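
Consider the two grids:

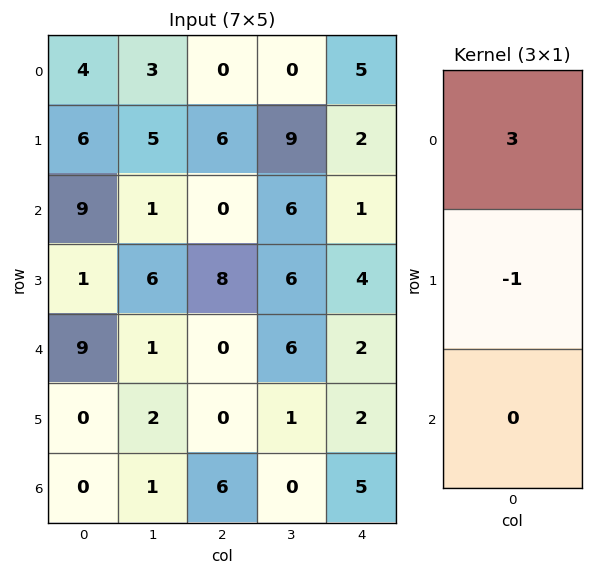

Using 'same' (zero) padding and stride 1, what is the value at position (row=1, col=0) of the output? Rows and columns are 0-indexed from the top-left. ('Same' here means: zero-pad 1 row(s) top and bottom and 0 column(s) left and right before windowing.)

The receptive field on the zero-padded input at this output position is [4 / 6 / 9]. Elementwise product with the kernel and sum: 4·3 + 6·-1.

6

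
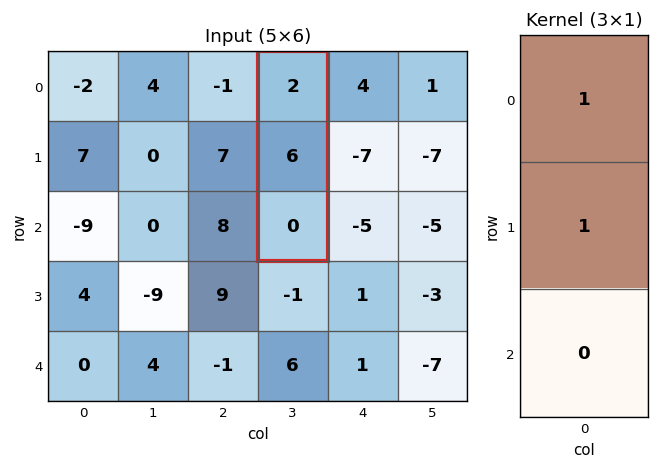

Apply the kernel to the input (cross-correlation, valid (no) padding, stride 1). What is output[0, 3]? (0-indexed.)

8

The receptive field on the input at this output position is [2 / 6 / 0]. Elementwise product with the kernel and sum: 2·1 + 6·1.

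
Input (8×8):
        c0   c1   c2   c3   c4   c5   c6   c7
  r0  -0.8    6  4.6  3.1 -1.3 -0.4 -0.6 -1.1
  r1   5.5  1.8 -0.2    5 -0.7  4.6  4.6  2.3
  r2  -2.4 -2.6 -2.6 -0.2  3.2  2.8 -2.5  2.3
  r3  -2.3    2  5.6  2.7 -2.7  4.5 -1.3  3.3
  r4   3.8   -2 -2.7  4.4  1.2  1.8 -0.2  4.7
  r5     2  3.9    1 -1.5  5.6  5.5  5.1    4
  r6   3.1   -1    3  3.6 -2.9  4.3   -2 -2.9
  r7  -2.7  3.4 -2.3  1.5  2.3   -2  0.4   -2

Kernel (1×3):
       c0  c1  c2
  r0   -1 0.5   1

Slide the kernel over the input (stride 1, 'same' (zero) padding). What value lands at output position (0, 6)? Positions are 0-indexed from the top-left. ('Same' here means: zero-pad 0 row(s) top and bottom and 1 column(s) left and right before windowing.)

-1

The receptive field on the zero-padded input at this output position is [-0.4 -0.6 -1.1]. Elementwise product with the kernel and sum: -0.4·-1 + -0.6·0.5 + -1.1·1.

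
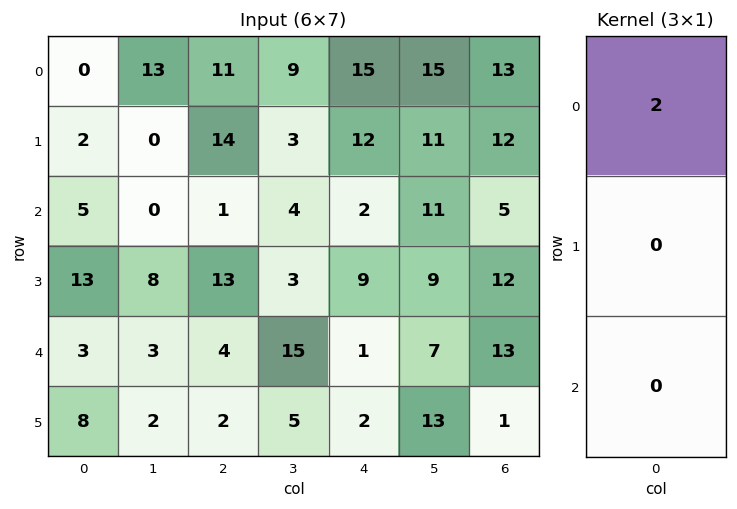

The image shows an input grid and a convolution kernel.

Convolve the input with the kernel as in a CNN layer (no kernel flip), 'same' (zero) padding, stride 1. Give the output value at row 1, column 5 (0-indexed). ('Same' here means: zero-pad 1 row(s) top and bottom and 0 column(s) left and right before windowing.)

30

The receptive field on the zero-padded input at this output position is [15 / 11 / 11]. Elementwise product with the kernel and sum: 15·2.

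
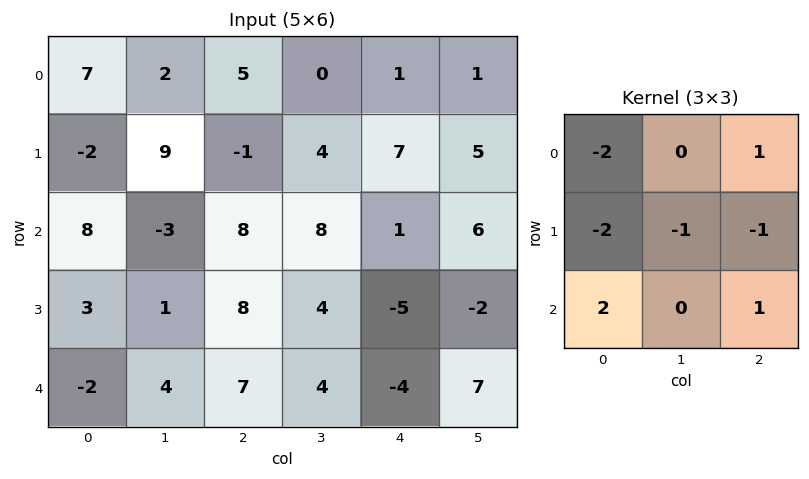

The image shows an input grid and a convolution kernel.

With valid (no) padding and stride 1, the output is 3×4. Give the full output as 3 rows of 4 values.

Output[0,0]: The receptive field on the input at this output position is [7 2 5 / -2 9 -1 / 8 -3 8]. Elementwise product with the kernel and sum: 7·-2 + 5·1 + -2·-2 + 9·-1 + -1·-1 + 8·2 + 8·1.

11 -23 -1 3
-4 -18 -5 -20
-20 12 -20 4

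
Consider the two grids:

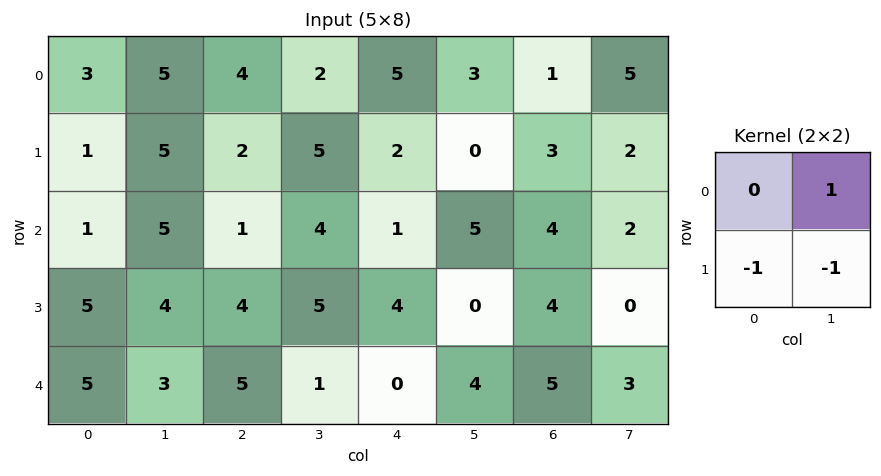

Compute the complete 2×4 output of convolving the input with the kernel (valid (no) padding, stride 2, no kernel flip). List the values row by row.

Output[0,0]: The receptive field on the input at this output position is [3 5 / 1 5]. Elementwise product with the kernel and sum: 5·1 + 1·-1 + 5·-1.

-1 -5 1 0
-4 -5 1 -2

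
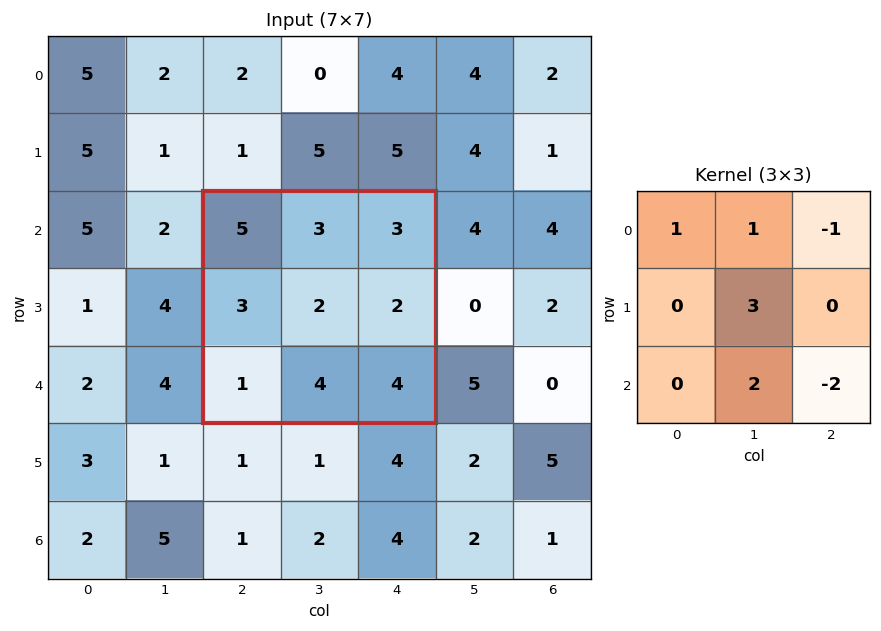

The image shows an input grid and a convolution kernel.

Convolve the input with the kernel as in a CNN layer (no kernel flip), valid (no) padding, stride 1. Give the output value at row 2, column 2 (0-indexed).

11

The receptive field on the input at this output position is [5 3 3 / 3 2 2 / 1 4 4]. Elementwise product with the kernel and sum: 5·1 + 3·1 + 3·-1 + 2·3 + 4·2 + 4·-2.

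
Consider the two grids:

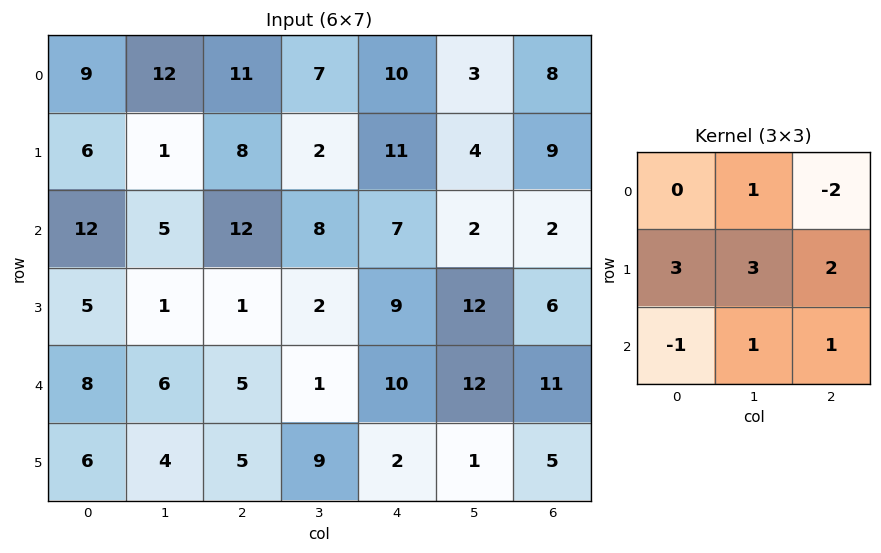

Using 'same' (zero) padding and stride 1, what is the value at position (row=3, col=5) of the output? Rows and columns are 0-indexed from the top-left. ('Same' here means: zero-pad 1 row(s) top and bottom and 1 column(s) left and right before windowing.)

86

The receptive field on the zero-padded input at this output position is [7 2 2 / 9 12 6 / 10 12 11]. Elementwise product with the kernel and sum: 2·1 + 2·-2 + 9·3 + 12·3 + 6·2 + 10·-1 + 12·1 + 11·1.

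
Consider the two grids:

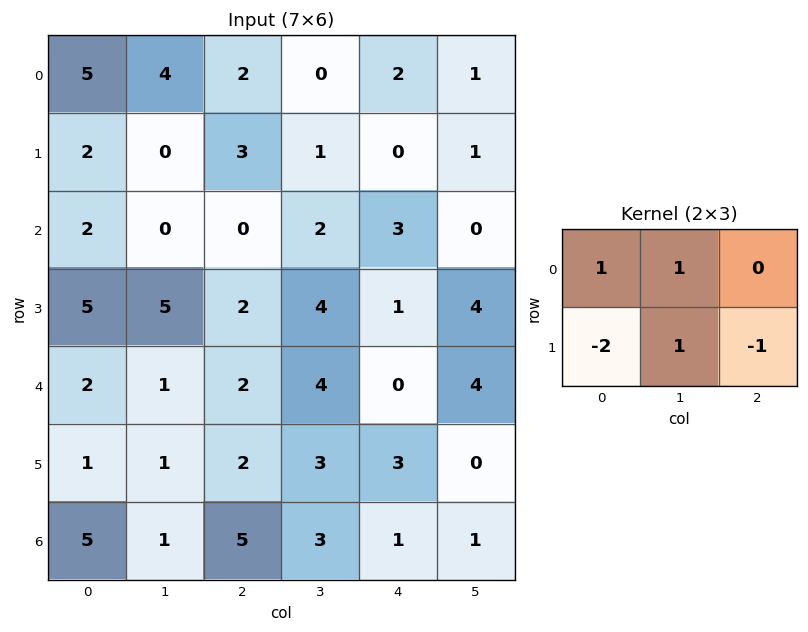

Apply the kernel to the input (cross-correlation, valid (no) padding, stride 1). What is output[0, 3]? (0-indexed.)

The receptive field on the input at this output position is [0 2 1 / 1 0 1]. Elementwise product with the kernel and sum: 0·1 + 2·1 + 1·-2 + 0·1 + 1·-1.

-1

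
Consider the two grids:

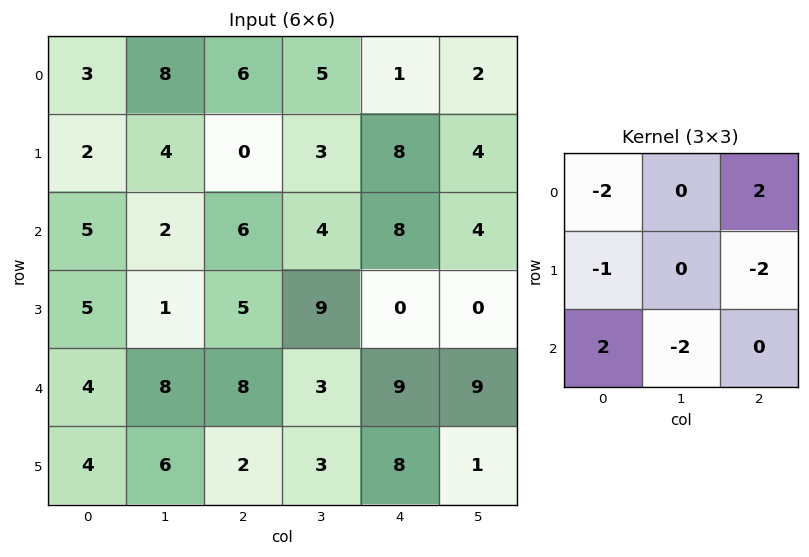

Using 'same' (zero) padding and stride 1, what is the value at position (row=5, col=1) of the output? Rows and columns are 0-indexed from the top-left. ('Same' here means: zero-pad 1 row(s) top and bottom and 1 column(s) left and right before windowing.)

The receptive field on the zero-padded input at this output position is [4 8 8 / 4 6 2 / 0 0 0]. Elementwise product with the kernel and sum: 4·-2 + 8·2 + 4·-1 + 2·-2 + 0·2 + 0·-2.

0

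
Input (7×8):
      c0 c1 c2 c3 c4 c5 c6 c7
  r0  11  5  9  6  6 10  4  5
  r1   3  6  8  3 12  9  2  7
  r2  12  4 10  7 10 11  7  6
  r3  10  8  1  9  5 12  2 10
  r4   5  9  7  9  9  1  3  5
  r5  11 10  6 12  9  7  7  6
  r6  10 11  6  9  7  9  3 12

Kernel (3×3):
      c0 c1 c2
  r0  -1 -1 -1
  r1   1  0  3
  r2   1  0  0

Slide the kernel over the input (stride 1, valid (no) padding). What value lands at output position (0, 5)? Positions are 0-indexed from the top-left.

The receptive field on the input at this output position is [10 4 5 / 9 2 7 / 11 7 6]. Elementwise product with the kernel and sum: 10·-1 + 4·-1 + 5·-1 + 9·1 + 7·3 + 11·1.

22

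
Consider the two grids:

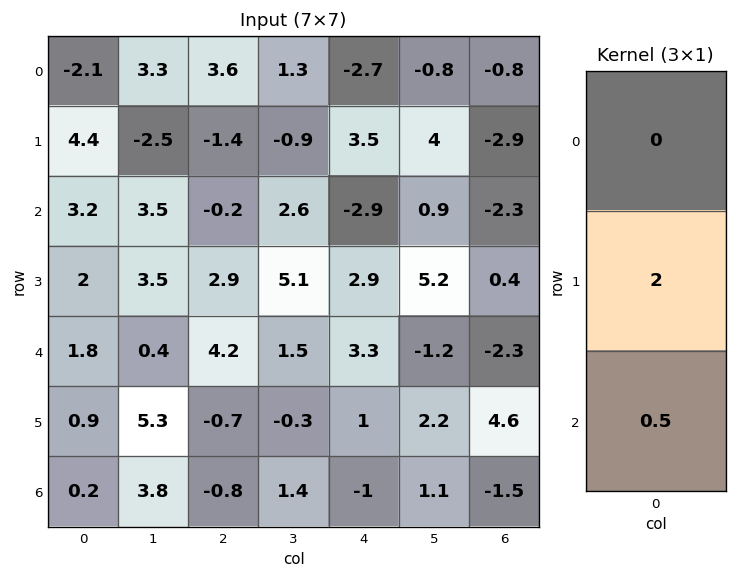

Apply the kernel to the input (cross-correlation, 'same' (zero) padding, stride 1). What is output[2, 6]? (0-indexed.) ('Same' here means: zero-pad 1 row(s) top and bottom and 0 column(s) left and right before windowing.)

The receptive field on the zero-padded input at this output position is [-2.9 / -2.3 / 0.4]. Elementwise product with the kernel and sum: -2.3·2 + 0.4·0.5.

-4.4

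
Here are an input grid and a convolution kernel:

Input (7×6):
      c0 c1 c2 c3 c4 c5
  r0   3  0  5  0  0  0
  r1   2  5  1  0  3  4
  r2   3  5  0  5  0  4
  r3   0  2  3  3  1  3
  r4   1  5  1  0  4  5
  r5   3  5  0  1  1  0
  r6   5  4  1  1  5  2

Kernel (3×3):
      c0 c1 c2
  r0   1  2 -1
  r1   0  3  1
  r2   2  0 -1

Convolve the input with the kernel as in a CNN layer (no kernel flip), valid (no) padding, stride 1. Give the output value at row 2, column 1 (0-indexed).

22

The receptive field on the input at this output position is [5 0 5 / 2 3 3 / 5 1 0]. Elementwise product with the kernel and sum: 5·1 + 0·2 + 5·-1 + 3·3 + 3·1 + 5·2 + 0·-1.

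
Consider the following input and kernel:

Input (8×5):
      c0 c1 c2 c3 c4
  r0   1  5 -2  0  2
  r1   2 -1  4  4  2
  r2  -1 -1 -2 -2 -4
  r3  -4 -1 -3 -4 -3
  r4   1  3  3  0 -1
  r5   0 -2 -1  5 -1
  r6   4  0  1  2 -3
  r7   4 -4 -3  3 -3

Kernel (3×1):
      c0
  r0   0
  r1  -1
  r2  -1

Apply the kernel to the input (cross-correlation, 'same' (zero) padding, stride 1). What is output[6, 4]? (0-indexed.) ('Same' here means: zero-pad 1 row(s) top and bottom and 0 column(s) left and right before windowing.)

The receptive field on the zero-padded input at this output position is [-1 / -3 / -3]. Elementwise product with the kernel and sum: -3·-1 + -3·-1.

6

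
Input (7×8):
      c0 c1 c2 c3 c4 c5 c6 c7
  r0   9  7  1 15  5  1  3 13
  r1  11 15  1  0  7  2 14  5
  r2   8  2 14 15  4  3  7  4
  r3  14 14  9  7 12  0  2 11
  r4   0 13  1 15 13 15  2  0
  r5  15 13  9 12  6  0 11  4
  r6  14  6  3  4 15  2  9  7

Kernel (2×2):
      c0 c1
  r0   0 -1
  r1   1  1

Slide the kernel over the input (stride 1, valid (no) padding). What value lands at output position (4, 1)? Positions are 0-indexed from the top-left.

21

The receptive field on the input at this output position is [13 1 / 13 9]. Elementwise product with the kernel and sum: 1·-1 + 13·1 + 9·1.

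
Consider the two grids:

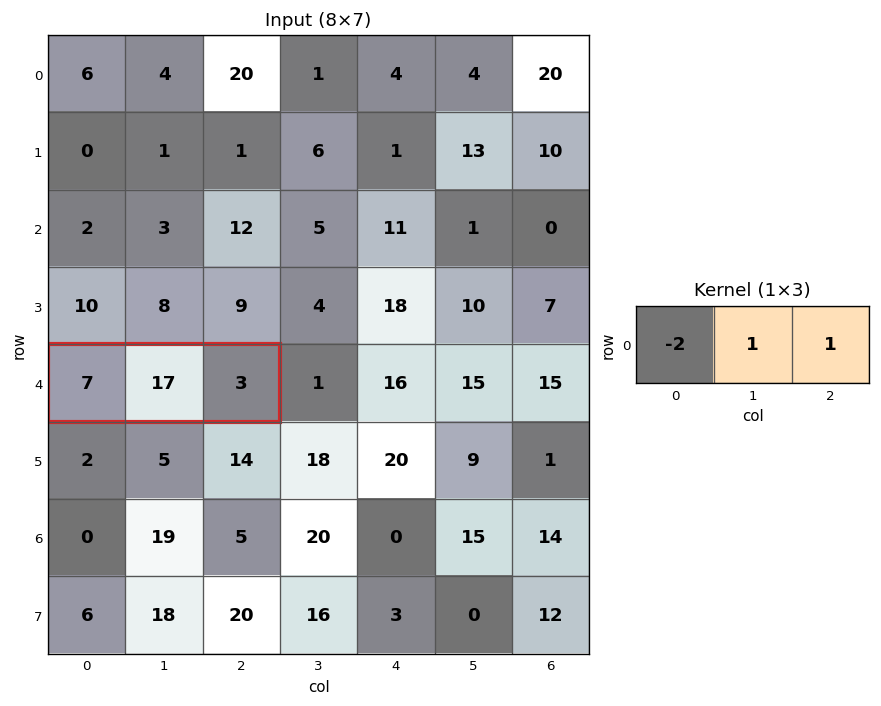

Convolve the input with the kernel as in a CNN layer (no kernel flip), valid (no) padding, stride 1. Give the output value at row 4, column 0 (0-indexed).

The receptive field on the input at this output position is [7 17 3]. Elementwise product with the kernel and sum: 7·-2 + 17·1 + 3·1.

6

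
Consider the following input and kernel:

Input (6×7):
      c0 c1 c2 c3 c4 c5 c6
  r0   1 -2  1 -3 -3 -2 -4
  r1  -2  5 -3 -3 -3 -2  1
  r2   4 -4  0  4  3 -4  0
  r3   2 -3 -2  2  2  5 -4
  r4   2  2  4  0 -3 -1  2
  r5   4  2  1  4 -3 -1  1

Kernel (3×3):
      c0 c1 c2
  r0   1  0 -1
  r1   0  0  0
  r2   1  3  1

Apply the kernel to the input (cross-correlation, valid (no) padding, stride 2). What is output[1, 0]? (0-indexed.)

The receptive field on the input at this output position is [4 -4 0 / 2 -3 -2 / 2 2 4]. Elementwise product with the kernel and sum: 4·1 + 0·-1 + 2·1 + 2·3 + 4·1.

16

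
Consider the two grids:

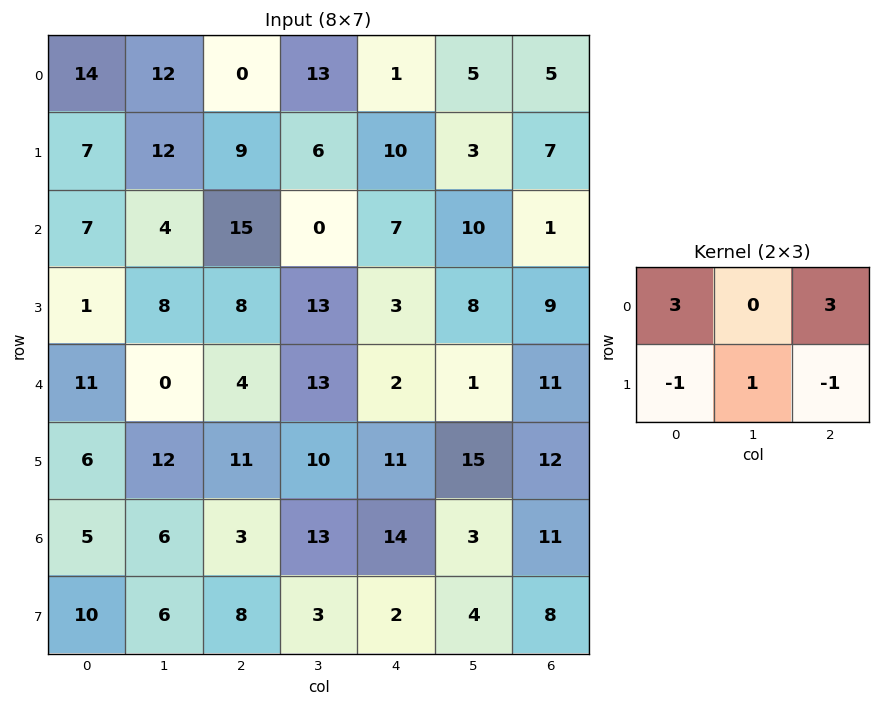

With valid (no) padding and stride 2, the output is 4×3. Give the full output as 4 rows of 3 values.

Output[0,0]: The receptive field on the input at this output position is [14 12 0 / 7 12 9]. Elementwise product with the kernel and sum: 14·3 + 0·3 + 7·-1 + 12·1 + 9·-1.
Output[0,1]: The receptive field on the input at this output position is [0 13 1 / 9 6 10]. Elementwise product with the kernel and sum: 0·3 + 1·3 + 9·-1 + 6·1 + 10·-1.

38 -10 4
65 68 20
40 6 31
12 44 69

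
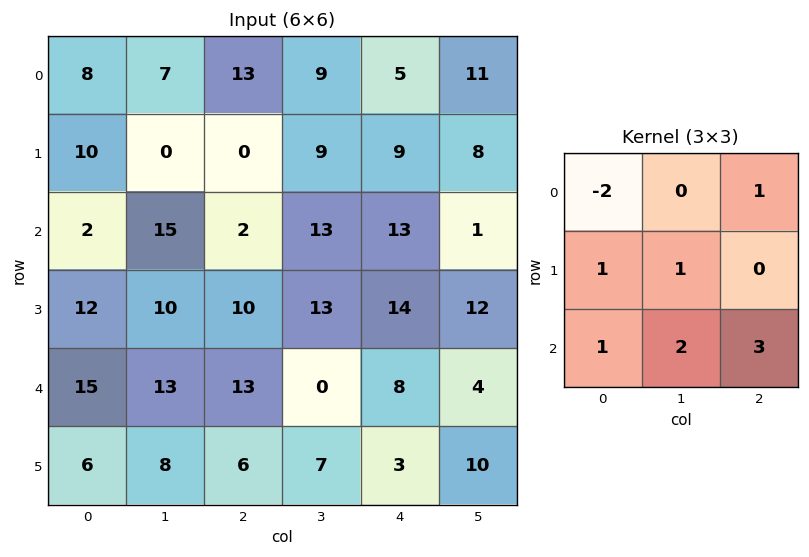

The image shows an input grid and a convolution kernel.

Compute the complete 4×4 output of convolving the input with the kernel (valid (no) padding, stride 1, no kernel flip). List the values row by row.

45 53 55 53
59 95 102 93
100 42 69 30
54 60 36 37

Output[0,0]: The receptive field on the input at this output position is [8 7 13 / 10 0 0 / 2 15 2]. Elementwise product with the kernel and sum: 8·-2 + 13·1 + 10·1 + 0·1 + 2·1 + 15·2 + 2·3.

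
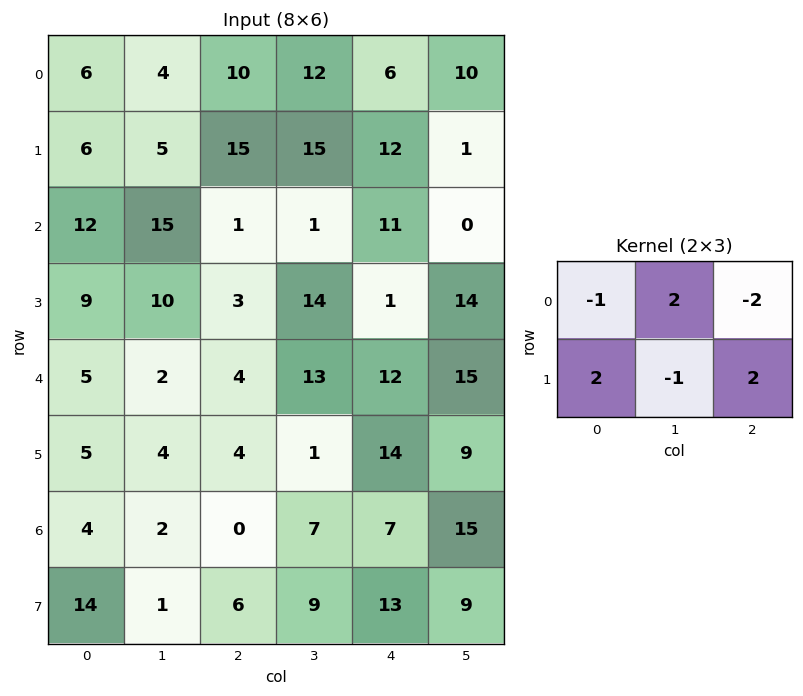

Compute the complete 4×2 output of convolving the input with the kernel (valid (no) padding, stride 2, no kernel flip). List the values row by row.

Output[0,0]: The receptive field on the input at this output position is [6 4 10 / 6 5 15]. Elementwise product with the kernel and sum: 6·-1 + 4·2 + 10·-2 + 6·2 + 5·-1 + 15·2.
Output[0,1]: The receptive field on the input at this output position is [10 12 6 / 15 15 12]. Elementwise product with the kernel and sum: 10·-1 + 12·2 + 6·-2 + 15·2 + 15·-1 + 12·2.

19 41
30 -27
5 33
39 29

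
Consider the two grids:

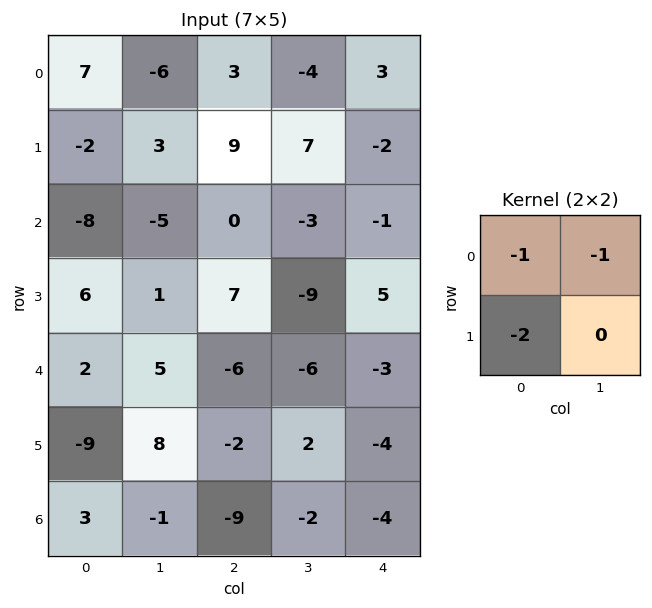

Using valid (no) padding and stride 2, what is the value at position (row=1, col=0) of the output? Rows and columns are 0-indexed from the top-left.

The receptive field on the input at this output position is [-8 -5 / 6 1]. Elementwise product with the kernel and sum: -8·-1 + -5·-1 + 6·-2.

1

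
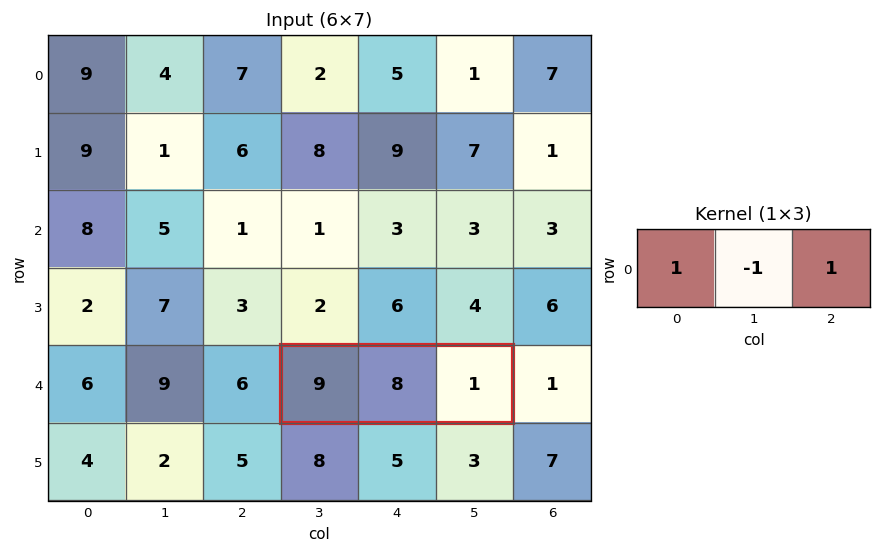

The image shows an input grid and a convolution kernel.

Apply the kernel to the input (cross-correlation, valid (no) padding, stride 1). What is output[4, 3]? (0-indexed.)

The receptive field on the input at this output position is [9 8 1]. Elementwise product with the kernel and sum: 9·1 + 8·-1 + 1·1.

2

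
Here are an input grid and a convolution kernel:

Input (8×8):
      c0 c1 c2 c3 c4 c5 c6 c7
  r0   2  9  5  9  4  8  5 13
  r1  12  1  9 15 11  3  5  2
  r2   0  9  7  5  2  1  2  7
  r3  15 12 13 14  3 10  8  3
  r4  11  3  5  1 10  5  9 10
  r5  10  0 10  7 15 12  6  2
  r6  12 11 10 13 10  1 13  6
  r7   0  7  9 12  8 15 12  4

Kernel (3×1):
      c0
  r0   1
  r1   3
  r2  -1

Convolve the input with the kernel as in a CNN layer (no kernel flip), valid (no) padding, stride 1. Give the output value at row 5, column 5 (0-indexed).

0

The receptive field on the input at this output position is [12 / 1 / 15]. Elementwise product with the kernel and sum: 12·1 + 1·3 + 15·-1.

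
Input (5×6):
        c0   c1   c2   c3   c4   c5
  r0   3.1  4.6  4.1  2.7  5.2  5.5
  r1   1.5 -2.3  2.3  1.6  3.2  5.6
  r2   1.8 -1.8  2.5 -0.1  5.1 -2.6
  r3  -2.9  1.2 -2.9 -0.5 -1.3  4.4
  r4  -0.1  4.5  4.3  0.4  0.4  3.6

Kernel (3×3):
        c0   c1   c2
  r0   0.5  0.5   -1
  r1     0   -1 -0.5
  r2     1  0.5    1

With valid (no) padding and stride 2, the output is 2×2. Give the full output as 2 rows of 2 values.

Output[0,0]: The receptive field on the input at this output position is [3.1 4.6 4.1 / 1.5 -2.3 2.3 / 1.8 -1.8 2.5]. Elementwise product with the kernel and sum: 3.1·0.5 + 4.6·0.5 + 4.1·-1 + -2.3·-1 + 2.3·-0.5 + 1.8·1 + -1.8·0.5 + 2.5·1.
Output[0,1]: The receptive field on the input at this output position is [4.1 2.7 5.2 / 2.3 1.6 3.2 / 2.5 -0.1 5.1]. Elementwise product with the kernel and sum: 4.1·0.5 + 2.7·0.5 + 5.2·-1 + 1.6·-1 + 3.2·-0.5 + 2.5·1 + -0.1·0.5 + 5.1·1.

4.3 2.55
4.2 2.15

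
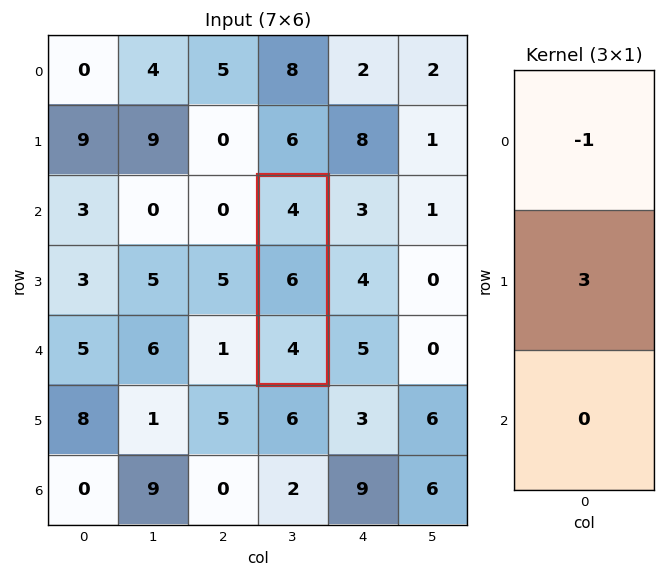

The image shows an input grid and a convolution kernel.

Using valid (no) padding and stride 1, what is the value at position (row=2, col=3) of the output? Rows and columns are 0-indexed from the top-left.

14

The receptive field on the input at this output position is [4 / 6 / 4]. Elementwise product with the kernel and sum: 4·-1 + 6·3.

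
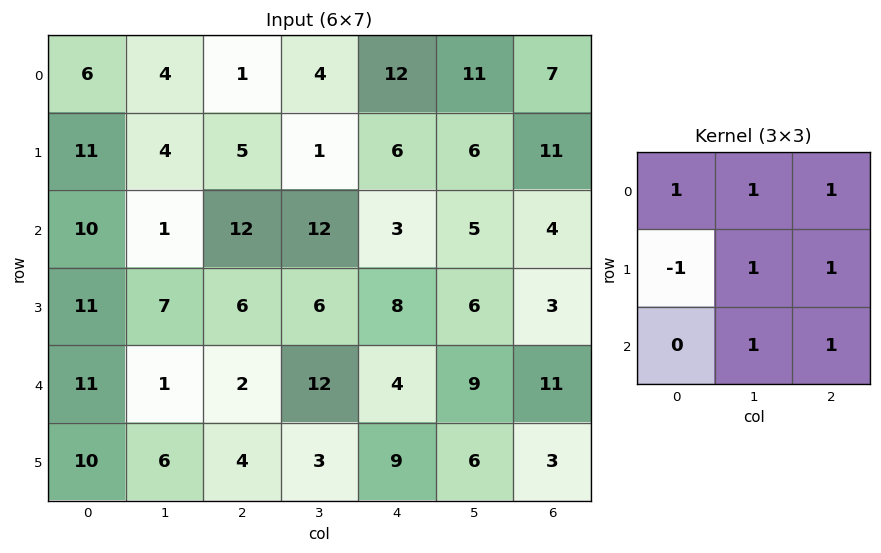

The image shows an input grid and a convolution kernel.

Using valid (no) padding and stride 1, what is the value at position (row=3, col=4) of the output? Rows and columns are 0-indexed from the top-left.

42

The receptive field on the input at this output position is [8 6 3 / 4 9 11 / 9 6 3]. Elementwise product with the kernel and sum: 8·1 + 6·1 + 3·1 + 4·-1 + 9·1 + 11·1 + 6·1 + 3·1.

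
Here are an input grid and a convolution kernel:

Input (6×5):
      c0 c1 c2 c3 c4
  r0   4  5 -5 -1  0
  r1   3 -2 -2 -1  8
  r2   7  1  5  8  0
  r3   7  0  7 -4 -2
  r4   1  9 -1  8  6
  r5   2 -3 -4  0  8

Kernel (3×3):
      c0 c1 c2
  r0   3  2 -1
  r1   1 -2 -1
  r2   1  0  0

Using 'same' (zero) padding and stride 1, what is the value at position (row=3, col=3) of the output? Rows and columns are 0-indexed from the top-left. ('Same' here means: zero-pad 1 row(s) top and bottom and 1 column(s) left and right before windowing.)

47

The receptive field on the zero-padded input at this output position is [5 8 0 / 7 -4 -2 / -1 8 6]. Elementwise product with the kernel and sum: 5·3 + 8·2 + 0·-1 + 7·1 + -4·-2 + -2·-1 + -1·1.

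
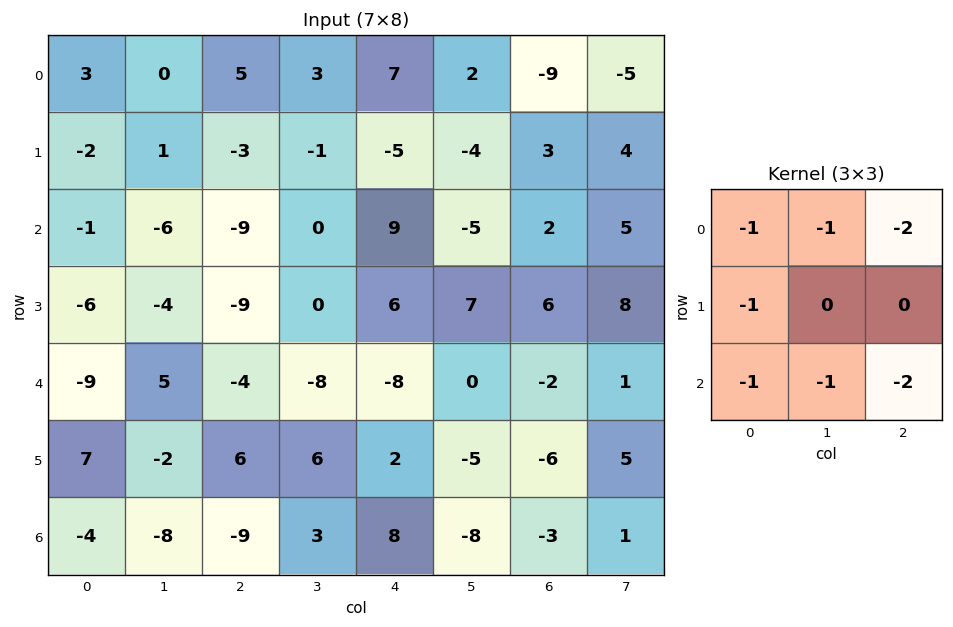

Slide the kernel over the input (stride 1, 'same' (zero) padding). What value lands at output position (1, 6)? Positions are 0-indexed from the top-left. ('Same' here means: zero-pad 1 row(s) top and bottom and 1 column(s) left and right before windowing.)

The receptive field on the zero-padded input at this output position is [2 -9 -5 / -4 3 4 / -5 2 5]. Elementwise product with the kernel and sum: 2·-1 + -9·-1 + -5·-2 + -4·-1 + -5·-1 + 2·-1 + 5·-2.

14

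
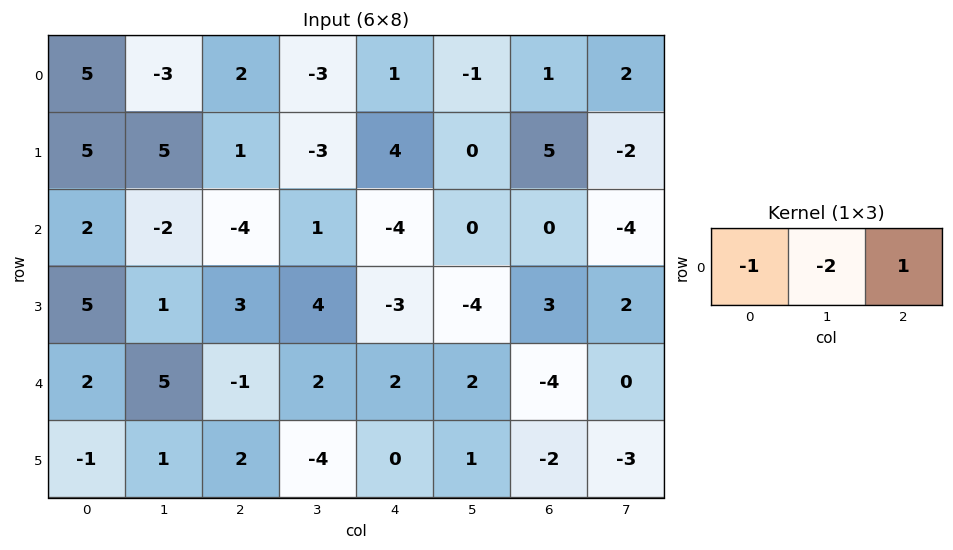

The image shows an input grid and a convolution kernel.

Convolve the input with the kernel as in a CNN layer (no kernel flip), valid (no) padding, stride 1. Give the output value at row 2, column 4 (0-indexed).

The receptive field on the input at this output position is [-4 0 0]. Elementwise product with the kernel and sum: -4·-1 + 0·-2 + 0·1.

4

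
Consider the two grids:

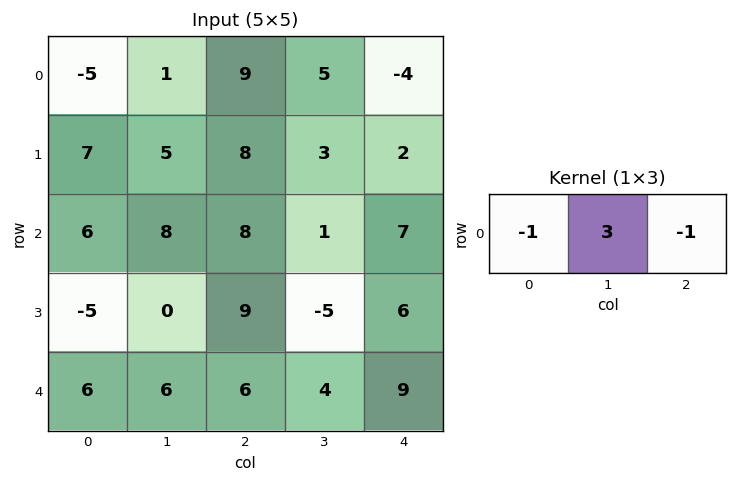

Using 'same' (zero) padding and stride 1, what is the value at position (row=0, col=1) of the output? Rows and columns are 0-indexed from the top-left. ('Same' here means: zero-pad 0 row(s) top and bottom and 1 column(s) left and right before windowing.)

The receptive field on the zero-padded input at this output position is [-5 1 9]. Elementwise product with the kernel and sum: -5·-1 + 1·3 + 9·-1.

-1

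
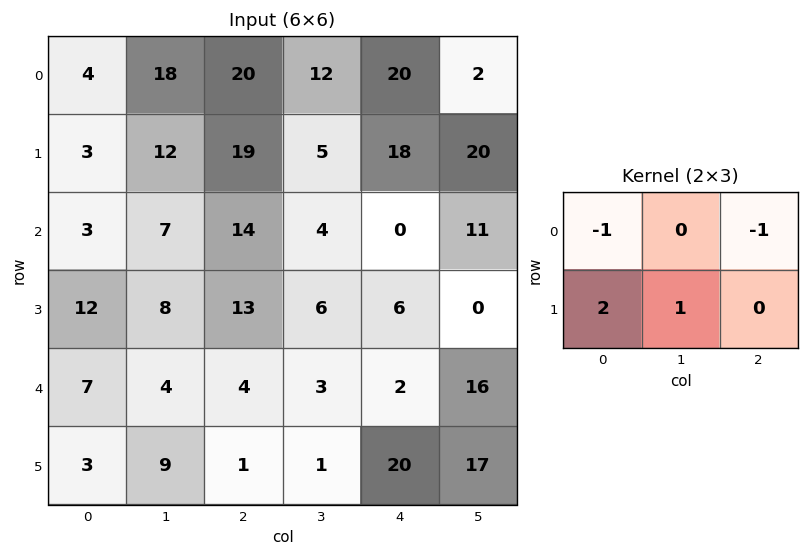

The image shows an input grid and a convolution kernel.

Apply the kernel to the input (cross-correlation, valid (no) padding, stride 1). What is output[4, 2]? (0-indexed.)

The receptive field on the input at this output position is [4 3 2 / 1 1 20]. Elementwise product with the kernel and sum: 4·-1 + 2·-1 + 1·2 + 1·1.

-3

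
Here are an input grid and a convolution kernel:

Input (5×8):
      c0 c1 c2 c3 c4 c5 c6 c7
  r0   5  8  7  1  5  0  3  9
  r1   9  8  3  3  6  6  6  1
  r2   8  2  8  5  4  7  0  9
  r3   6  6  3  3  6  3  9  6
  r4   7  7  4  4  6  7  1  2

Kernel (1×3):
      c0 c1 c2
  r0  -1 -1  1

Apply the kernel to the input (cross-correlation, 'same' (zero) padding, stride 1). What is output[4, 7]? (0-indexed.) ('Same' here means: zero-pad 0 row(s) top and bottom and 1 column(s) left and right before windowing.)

-3

The receptive field on the zero-padded input at this output position is [1 2 0]. Elementwise product with the kernel and sum: 1·-1 + 2·-1 + 0·1.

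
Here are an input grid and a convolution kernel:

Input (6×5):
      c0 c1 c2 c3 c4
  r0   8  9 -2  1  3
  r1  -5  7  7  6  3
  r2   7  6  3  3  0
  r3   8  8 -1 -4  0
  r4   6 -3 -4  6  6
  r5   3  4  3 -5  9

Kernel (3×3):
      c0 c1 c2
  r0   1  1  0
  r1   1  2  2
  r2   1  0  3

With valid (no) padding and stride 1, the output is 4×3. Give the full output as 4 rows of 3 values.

56 55 27
32 28 21
29 22 11
20 -3 45

Output[0,0]: The receptive field on the input at this output position is [8 9 -2 / -5 7 7 / 7 6 3]. Elementwise product with the kernel and sum: 8·1 + 9·1 + -5·1 + 7·2 + 7·2 + 7·1 + 3·3.
Output[0,1]: The receptive field on the input at this output position is [9 -2 1 / 7 7 6 / 6 3 3]. Elementwise product with the kernel and sum: 9·1 + -2·1 + 7·1 + 7·2 + 6·2 + 6·1 + 3·3.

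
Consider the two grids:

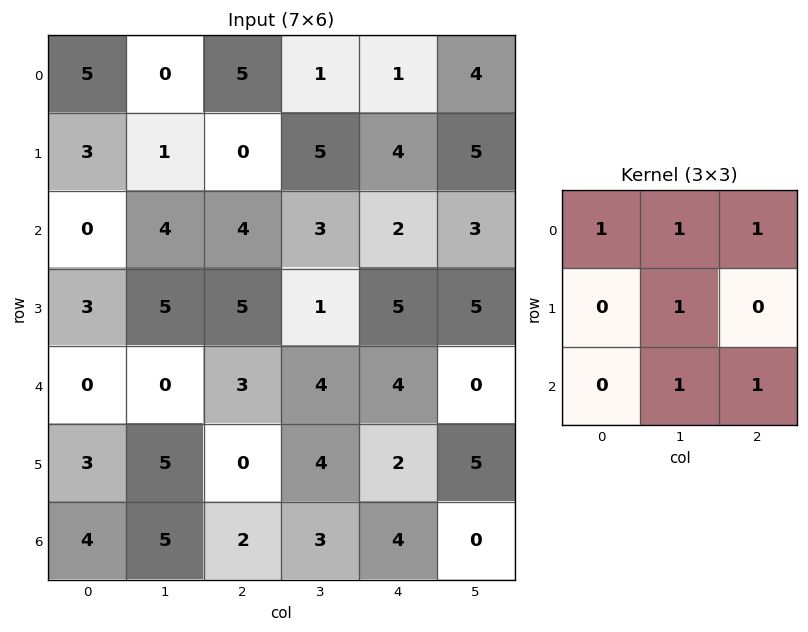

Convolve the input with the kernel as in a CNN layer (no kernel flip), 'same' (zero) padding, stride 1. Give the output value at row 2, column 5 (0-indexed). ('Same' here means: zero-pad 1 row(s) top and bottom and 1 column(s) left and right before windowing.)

17

The receptive field on the zero-padded input at this output position is [4 5 0 / 2 3 0 / 5 5 0]. Elementwise product with the kernel and sum: 4·1 + 5·1 + 0·1 + 3·1 + 5·1 + 0·1.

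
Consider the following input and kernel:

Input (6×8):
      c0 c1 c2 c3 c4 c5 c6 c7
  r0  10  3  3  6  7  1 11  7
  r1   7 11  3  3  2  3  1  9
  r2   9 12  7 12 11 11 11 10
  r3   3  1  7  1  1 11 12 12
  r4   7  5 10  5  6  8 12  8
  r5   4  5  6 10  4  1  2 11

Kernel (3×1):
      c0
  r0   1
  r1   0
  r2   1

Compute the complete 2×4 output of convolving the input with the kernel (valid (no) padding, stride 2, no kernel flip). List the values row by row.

Output[0,0]: The receptive field on the input at this output position is [10 / 7 / 9]. Elementwise product with the kernel and sum: 10·1 + 9·1.

19 10 18 22
16 17 17 23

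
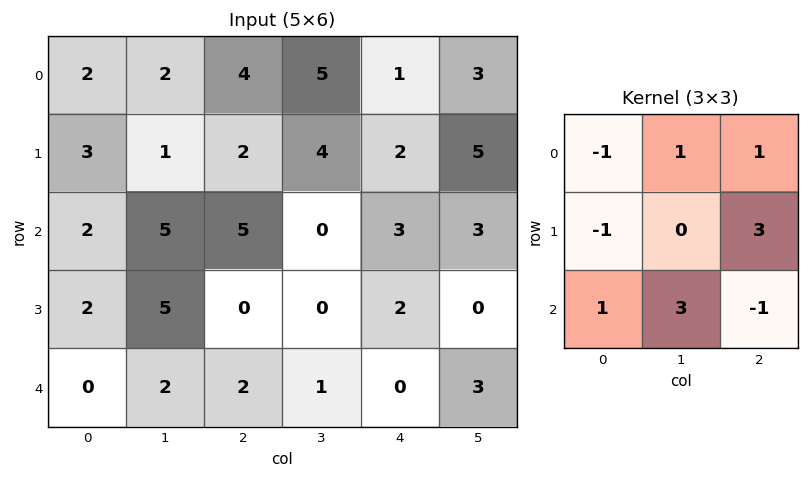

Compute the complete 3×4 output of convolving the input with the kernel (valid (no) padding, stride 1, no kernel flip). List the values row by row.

Output[0,0]: The receptive field on the input at this output position is [2 2 4 / 3 1 2 / 2 5 5]. Elementwise product with the kernel and sum: 2·-1 + 2·1 + 4·1 + 3·-1 + 2·3 + 2·1 + 5·3 + 5·-1.
Output[0,1]: The receptive field on the input at this output position is [2 4 5 / 1 2 4 / 5 5 0]. Elementwise product with the kernel and sum: 2·-1 + 4·1 + 5·1 + 1·-1 + 4·3 + 5·1 + 5·3 + 0·-1.

19 38 8 16
30 5 6 18
10 2 9 4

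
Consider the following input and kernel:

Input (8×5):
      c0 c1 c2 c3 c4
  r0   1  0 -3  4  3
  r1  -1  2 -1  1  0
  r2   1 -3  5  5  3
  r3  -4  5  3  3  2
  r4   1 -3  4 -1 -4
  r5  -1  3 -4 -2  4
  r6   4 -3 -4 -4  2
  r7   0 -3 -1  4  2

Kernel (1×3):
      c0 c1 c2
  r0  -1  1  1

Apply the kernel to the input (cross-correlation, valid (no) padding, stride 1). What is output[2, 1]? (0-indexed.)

The receptive field on the input at this output position is [-3 5 5]. Elementwise product with the kernel and sum: -3·-1 + 5·1 + 5·1.

13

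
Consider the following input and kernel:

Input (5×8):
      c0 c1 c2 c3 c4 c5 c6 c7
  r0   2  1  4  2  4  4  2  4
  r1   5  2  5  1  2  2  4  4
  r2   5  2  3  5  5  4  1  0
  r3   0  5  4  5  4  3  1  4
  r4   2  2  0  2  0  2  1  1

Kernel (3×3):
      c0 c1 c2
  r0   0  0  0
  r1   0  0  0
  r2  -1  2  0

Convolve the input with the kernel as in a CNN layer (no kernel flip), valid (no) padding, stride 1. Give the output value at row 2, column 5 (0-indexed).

0

The receptive field on the input at this output position is [4 1 0 / 3 1 4 / 2 1 1]. Elementwise product with the kernel and sum: 2·-1 + 1·2.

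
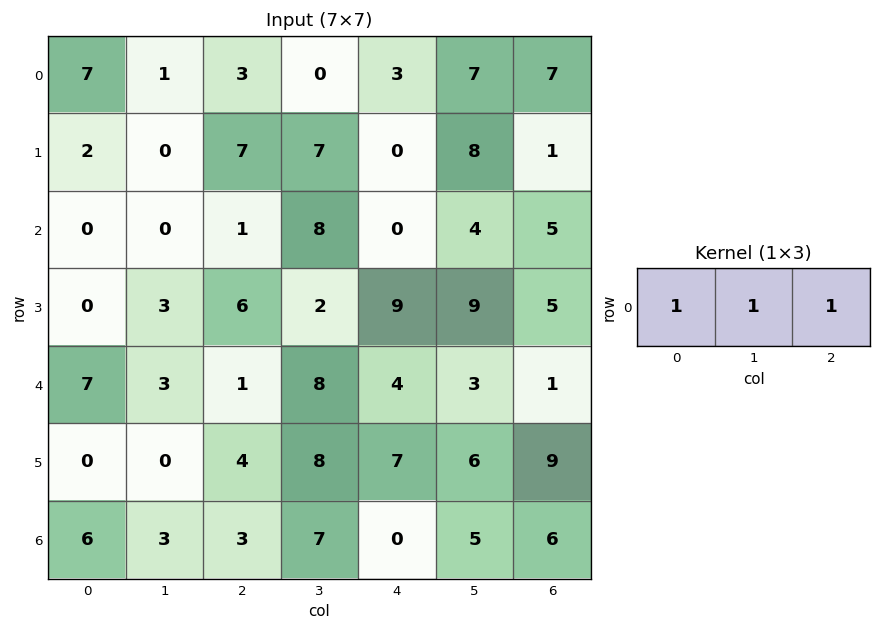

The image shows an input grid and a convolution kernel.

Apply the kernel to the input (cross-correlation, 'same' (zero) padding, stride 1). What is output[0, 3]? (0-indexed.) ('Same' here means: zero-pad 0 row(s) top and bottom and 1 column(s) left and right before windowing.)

6

The receptive field on the zero-padded input at this output position is [3 0 3]. Elementwise product with the kernel and sum: 3·1 + 0·1 + 3·1.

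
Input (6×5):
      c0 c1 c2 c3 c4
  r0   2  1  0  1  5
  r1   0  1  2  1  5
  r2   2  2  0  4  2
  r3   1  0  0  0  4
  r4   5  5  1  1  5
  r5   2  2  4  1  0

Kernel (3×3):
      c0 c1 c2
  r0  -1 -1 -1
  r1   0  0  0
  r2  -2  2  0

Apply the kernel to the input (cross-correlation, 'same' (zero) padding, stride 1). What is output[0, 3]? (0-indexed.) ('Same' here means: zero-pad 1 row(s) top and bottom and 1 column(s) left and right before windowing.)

The receptive field on the zero-padded input at this output position is [0 0 0 / 0 1 5 / 2 1 5]. Elementwise product with the kernel and sum: 0·-1 + 0·-1 + 0·-1 + 2·-2 + 1·2.

-2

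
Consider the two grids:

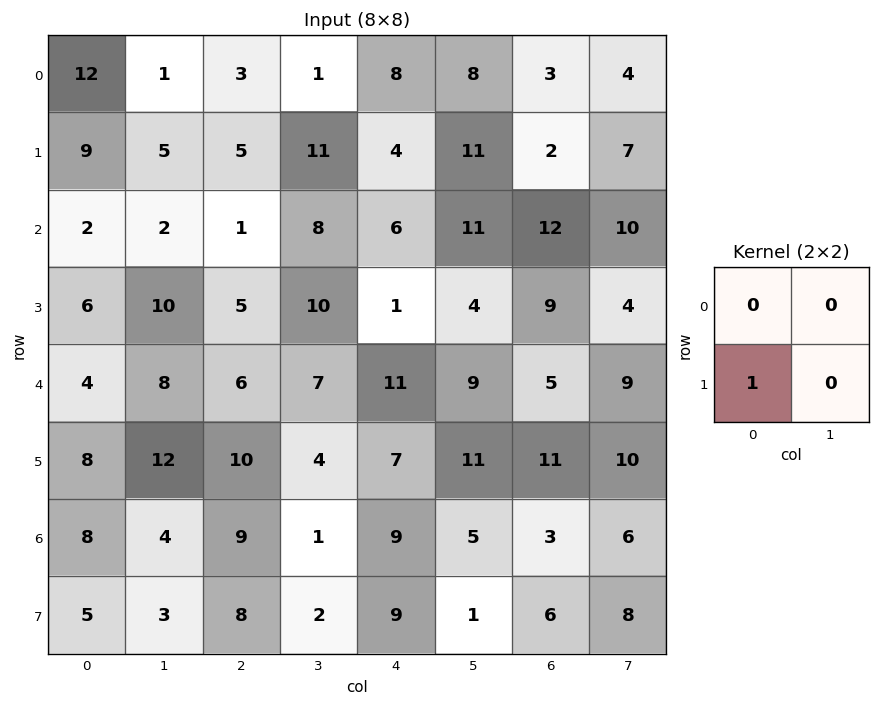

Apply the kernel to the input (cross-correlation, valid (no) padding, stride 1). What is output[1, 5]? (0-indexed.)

The receptive field on the input at this output position is [11 2 / 11 12]. Elementwise product with the kernel and sum: 11·1.

11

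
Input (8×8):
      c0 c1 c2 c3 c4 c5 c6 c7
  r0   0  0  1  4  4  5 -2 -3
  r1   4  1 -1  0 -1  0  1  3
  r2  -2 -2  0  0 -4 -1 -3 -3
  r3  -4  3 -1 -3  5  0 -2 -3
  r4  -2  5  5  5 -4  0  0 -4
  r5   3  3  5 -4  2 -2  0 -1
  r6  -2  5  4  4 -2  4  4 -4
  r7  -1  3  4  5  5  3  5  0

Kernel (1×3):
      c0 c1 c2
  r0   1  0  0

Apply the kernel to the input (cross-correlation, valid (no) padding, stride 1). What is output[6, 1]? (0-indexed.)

5

The receptive field on the input at this output position is [5 4 4]. Elementwise product with the kernel and sum: 5·1.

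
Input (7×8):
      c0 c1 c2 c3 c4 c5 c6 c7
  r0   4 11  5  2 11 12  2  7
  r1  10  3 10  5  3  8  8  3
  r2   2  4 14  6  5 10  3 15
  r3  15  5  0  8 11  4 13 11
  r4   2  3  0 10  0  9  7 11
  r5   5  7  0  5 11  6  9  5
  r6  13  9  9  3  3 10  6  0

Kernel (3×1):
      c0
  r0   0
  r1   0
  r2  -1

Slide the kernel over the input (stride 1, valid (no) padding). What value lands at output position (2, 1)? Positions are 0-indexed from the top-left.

-3

The receptive field on the input at this output position is [4 / 5 / 3]. Elementwise product with the kernel and sum: 3·-1.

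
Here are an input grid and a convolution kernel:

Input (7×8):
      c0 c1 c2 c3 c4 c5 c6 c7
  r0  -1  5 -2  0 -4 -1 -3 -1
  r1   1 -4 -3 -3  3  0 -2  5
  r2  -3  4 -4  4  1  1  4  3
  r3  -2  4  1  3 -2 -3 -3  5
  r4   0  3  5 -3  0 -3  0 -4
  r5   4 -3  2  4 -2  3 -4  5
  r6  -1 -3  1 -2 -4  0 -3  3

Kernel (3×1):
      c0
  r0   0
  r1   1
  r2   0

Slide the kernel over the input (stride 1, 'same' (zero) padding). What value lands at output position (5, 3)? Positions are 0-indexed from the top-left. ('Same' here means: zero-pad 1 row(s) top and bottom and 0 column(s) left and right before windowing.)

4

The receptive field on the zero-padded input at this output position is [-3 / 4 / -2]. Elementwise product with the kernel and sum: 4·1.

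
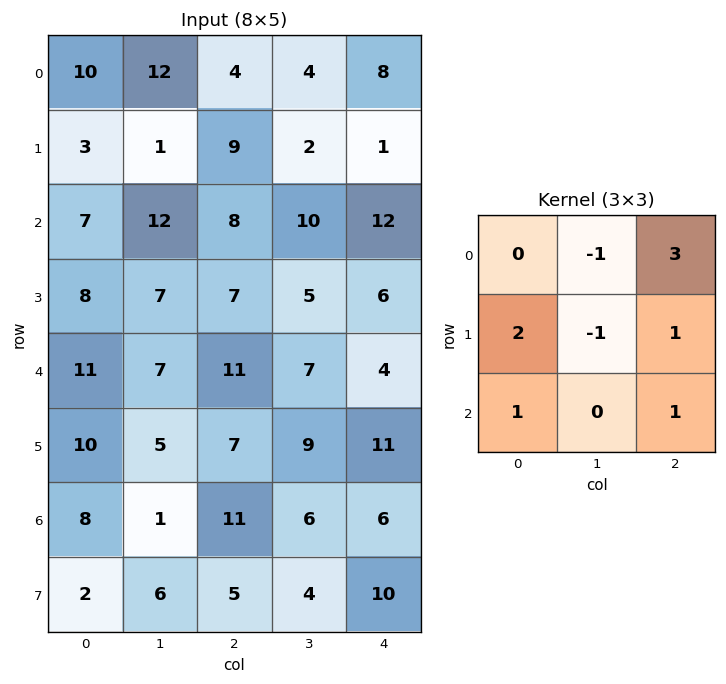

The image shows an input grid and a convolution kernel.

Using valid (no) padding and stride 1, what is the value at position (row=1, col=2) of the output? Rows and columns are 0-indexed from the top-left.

The receptive field on the input at this output position is [9 2 1 / 8 10 12 / 7 5 6]. Elementwise product with the kernel and sum: 2·-1 + 1·3 + 8·2 + 10·-1 + 12·1 + 7·1 + 6·1.

32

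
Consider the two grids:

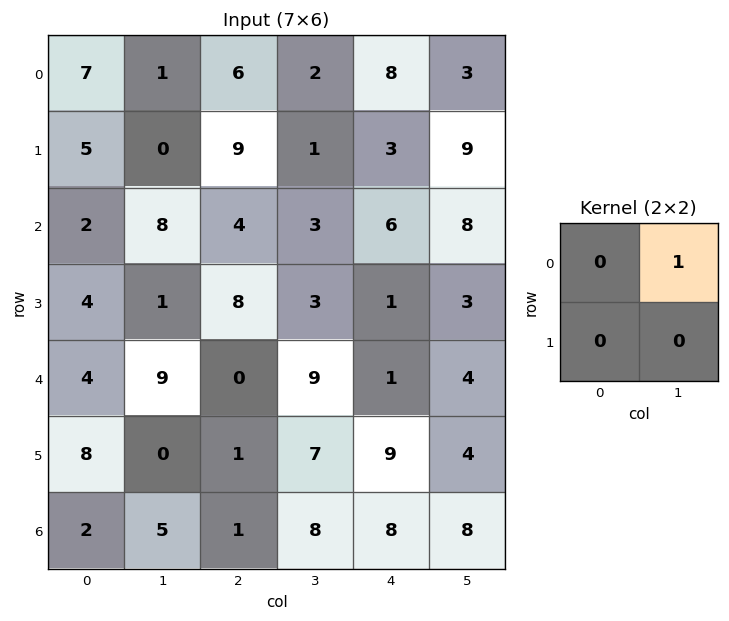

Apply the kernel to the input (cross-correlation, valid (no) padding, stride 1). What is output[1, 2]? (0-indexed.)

1

The receptive field on the input at this output position is [9 1 / 4 3]. Elementwise product with the kernel and sum: 1·1.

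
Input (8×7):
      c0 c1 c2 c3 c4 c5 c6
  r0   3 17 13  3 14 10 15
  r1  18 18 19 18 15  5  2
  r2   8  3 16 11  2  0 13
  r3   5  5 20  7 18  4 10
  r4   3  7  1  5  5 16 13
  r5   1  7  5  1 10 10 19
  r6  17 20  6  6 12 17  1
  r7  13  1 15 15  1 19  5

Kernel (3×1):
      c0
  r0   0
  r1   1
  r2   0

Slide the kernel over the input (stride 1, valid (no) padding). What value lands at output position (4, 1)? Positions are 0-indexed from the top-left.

7

The receptive field on the input at this output position is [7 / 7 / 20]. Elementwise product with the kernel and sum: 7·1.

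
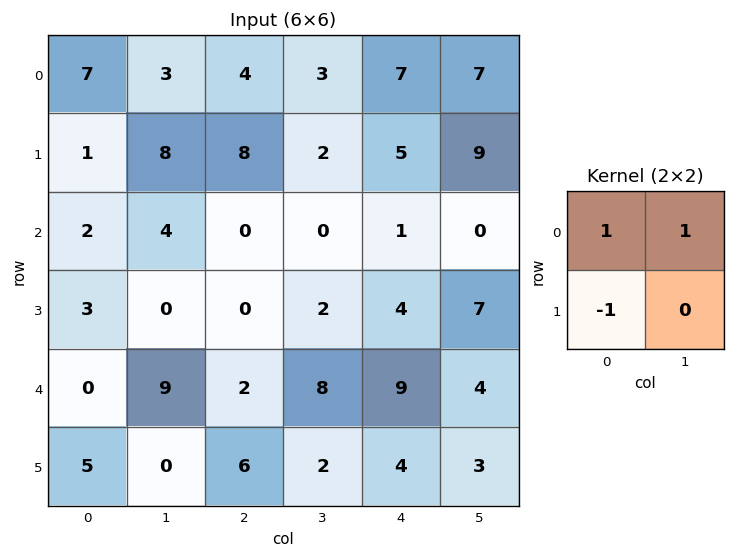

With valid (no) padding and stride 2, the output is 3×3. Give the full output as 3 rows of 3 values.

9 -1 9
3 0 -3
4 4 9

Output[0,0]: The receptive field on the input at this output position is [7 3 / 1 8]. Elementwise product with the kernel and sum: 7·1 + 3·1 + 1·-1.
Output[0,1]: The receptive field on the input at this output position is [4 3 / 8 2]. Elementwise product with the kernel and sum: 4·1 + 3·1 + 8·-1.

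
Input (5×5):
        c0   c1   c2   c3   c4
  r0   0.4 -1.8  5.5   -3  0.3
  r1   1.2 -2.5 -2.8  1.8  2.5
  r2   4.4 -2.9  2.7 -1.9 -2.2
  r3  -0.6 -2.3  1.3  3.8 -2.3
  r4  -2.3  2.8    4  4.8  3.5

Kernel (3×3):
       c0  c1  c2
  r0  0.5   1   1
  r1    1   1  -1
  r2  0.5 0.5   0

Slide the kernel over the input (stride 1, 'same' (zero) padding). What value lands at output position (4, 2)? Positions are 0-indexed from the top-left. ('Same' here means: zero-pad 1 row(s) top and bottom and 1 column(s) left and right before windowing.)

5.95

The receptive field on the zero-padded input at this output position is [-2.3 1.3 3.8 / 2.8 4 4.8 / 0 0 0]. Elementwise product with the kernel and sum: -2.3·0.5 + 1.3·1 + 3.8·1 + 2.8·1 + 4·1 + 4.8·-1 + 0·0.5 + 0·0.5.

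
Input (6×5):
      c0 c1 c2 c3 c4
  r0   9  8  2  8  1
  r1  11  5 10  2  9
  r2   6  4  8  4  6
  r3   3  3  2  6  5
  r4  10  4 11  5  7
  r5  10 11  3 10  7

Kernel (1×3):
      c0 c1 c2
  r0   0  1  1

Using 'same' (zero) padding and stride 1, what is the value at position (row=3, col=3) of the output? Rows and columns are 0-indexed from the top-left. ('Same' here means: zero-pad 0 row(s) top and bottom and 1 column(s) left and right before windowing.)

11

The receptive field on the zero-padded input at this output position is [2 6 5]. Elementwise product with the kernel and sum: 6·1 + 5·1.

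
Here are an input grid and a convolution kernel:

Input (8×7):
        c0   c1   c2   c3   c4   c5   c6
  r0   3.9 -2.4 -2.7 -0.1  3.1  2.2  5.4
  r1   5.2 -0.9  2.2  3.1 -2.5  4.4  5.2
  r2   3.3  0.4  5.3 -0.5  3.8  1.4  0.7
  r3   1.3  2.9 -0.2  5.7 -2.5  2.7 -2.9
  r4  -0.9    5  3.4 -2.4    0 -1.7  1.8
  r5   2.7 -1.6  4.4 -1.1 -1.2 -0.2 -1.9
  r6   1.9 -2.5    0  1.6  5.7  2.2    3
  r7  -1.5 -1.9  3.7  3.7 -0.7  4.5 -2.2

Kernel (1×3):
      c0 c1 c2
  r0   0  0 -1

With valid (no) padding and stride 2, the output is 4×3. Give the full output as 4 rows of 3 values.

Output[0,0]: The receptive field on the input at this output position is [3.9 -2.4 -2.7]. Elementwise product with the kernel and sum: -2.7·-1.
Output[0,1]: The receptive field on the input at this output position is [-2.7 -0.1 3.1]. Elementwise product with the kernel and sum: 3.1·-1.

2.7 -3.1 -5.4
-5.3 -3.8 -0.7
-3.4 0 -1.8
0 -5.7 -3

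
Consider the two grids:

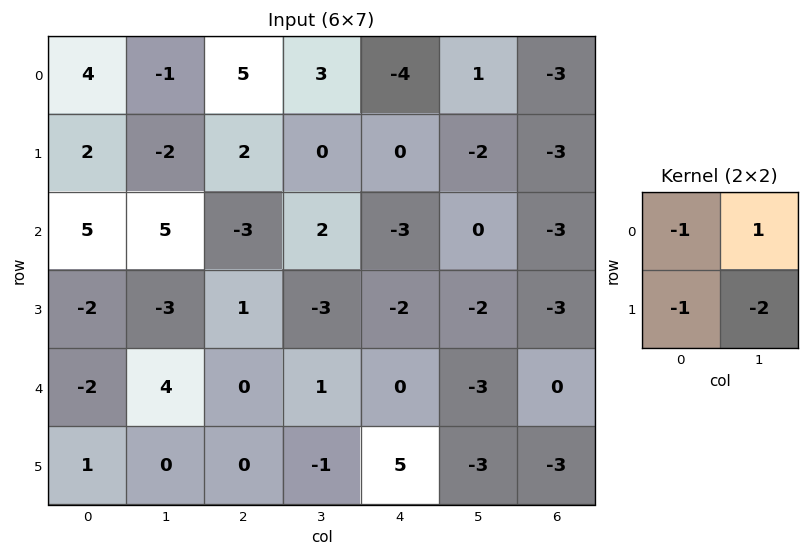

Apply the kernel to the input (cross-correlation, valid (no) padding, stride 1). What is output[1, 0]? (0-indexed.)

The receptive field on the input at this output position is [2 -2 / 5 5]. Elementwise product with the kernel and sum: 2·-1 + -2·1 + 5·-1 + 5·-2.

-19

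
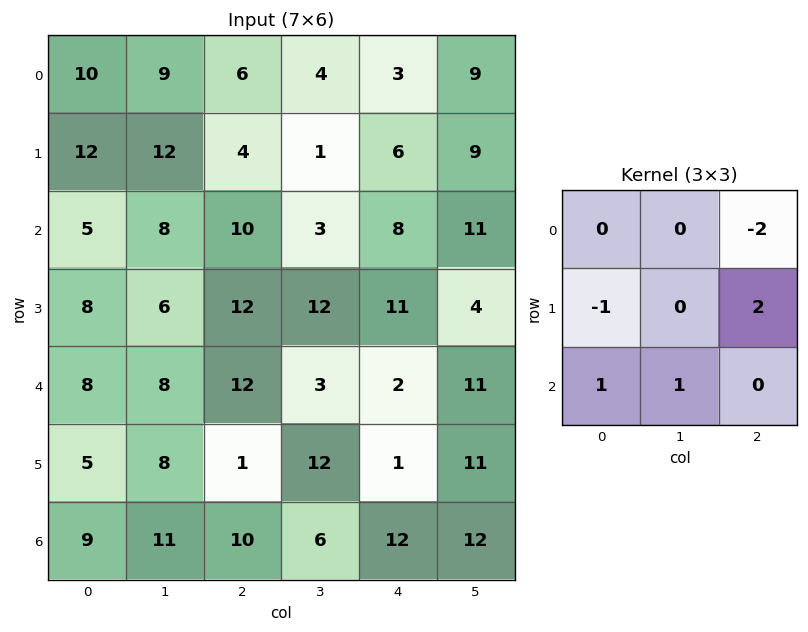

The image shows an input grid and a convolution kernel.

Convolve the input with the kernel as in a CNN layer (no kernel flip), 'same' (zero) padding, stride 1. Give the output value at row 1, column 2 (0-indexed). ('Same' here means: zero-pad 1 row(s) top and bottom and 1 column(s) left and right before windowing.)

The receptive field on the zero-padded input at this output position is [9 6 4 / 12 4 1 / 8 10 3]. Elementwise product with the kernel and sum: 4·-2 + 12·-1 + 1·2 + 8·1 + 10·1.

0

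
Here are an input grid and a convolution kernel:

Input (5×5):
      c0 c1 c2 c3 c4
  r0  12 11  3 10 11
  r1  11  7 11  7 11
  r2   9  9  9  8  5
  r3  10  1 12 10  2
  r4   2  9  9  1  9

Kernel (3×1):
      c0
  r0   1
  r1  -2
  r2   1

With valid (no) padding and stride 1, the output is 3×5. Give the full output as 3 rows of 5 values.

Output[0,0]: The receptive field on the input at this output position is [12 / 11 / 9]. Elementwise product with the kernel and sum: 12·1 + 11·-2 + 9·1.
Output[0,1]: The receptive field on the input at this output position is [11 / 7 / 9]. Elementwise product with the kernel and sum: 11·1 + 7·-2 + 9·1.

-1 6 -10 4 -6
3 -10 5 1 3
-9 16 -6 -11 10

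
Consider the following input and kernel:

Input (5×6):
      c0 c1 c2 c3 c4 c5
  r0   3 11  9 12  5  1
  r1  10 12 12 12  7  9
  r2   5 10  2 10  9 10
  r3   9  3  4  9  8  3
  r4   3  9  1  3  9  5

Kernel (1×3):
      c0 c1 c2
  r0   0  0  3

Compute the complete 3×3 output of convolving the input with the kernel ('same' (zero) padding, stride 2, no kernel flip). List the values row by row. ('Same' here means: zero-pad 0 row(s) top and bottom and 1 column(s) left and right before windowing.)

33 36 3
30 30 30
27 9 15

Output[0,0]: The receptive field on the zero-padded input at this output position is [0 3 11]. Elementwise product with the kernel and sum: 11·3.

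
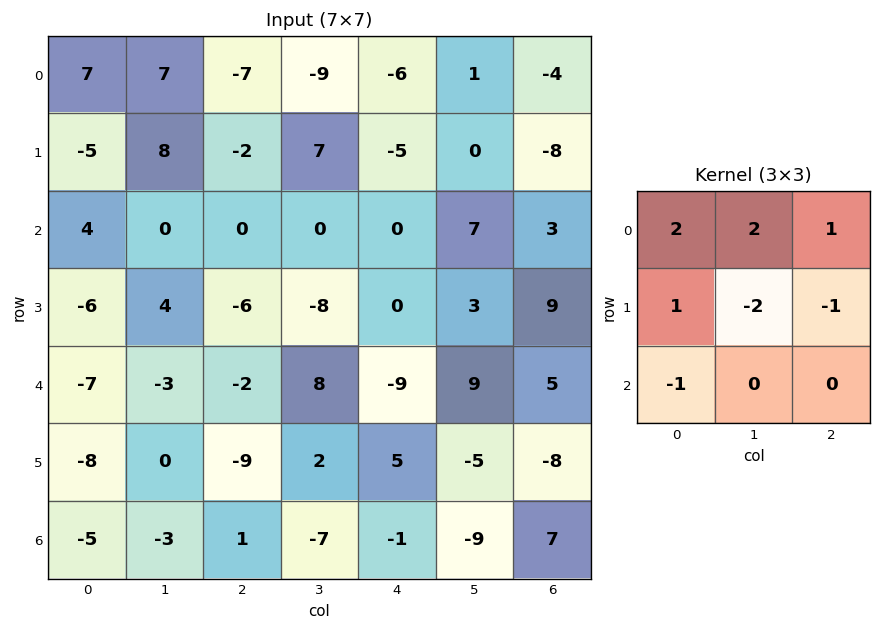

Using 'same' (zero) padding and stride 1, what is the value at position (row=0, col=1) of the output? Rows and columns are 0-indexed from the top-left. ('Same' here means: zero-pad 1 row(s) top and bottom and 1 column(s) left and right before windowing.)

5

The receptive field on the zero-padded input at this output position is [0 0 0 / 7 7 -7 / -5 8 -2]. Elementwise product with the kernel and sum: 0·2 + 0·2 + 0·1 + 7·1 + 7·-2 + -7·-1 + -5·-1.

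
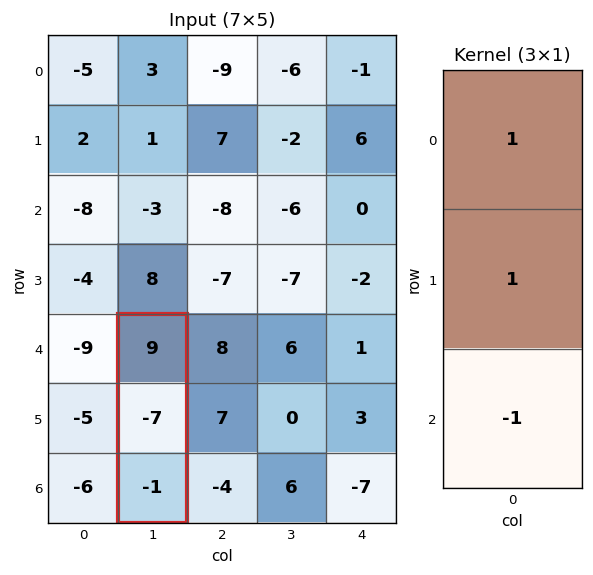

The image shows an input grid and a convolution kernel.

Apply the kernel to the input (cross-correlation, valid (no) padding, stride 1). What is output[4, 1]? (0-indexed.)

3

The receptive field on the input at this output position is [9 / -7 / -1]. Elementwise product with the kernel and sum: 9·1 + -7·1 + -1·-1.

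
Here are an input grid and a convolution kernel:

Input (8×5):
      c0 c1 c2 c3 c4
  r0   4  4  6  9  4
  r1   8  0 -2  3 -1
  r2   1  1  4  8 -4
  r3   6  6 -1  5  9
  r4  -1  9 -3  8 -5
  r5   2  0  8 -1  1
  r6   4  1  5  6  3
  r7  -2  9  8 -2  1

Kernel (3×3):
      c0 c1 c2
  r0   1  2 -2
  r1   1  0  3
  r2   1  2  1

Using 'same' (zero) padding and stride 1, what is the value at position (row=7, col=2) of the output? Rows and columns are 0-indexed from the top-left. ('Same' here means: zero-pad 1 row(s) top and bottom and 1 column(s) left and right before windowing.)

The receptive field on the zero-padded input at this output position is [1 5 6 / 9 8 -2 / 0 0 0]. Elementwise product with the kernel and sum: 1·1 + 5·2 + 6·-2 + 9·1 + -2·3 + 0·1 + 0·2 + 0·1.

2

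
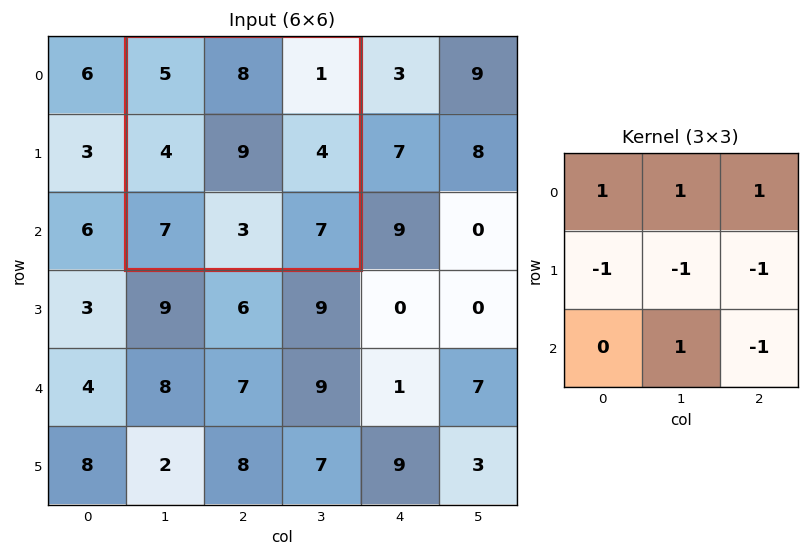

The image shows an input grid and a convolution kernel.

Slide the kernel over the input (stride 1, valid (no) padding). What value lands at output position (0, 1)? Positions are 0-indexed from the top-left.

-7

The receptive field on the input at this output position is [5 8 1 / 4 9 4 / 7 3 7]. Elementwise product with the kernel and sum: 5·1 + 8·1 + 1·1 + 4·-1 + 9·-1 + 4·-1 + 3·1 + 7·-1.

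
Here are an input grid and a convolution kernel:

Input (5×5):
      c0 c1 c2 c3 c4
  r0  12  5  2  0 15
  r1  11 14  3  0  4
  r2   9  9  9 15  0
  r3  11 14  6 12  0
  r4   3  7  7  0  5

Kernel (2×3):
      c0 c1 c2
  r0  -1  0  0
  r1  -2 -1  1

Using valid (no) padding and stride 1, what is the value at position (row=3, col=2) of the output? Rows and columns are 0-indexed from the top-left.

The receptive field on the input at this output position is [6 12 0 / 7 0 5]. Elementwise product with the kernel and sum: 6·-1 + 7·-2 + 0·-1 + 5·1.

-15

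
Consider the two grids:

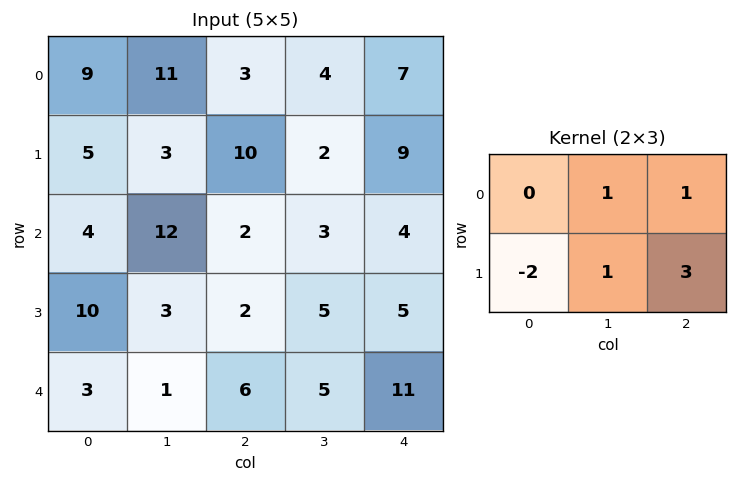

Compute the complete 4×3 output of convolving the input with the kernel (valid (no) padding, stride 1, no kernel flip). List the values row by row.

Output[0,0]: The receptive field on the input at this output position is [9 11 3 / 5 3 10]. Elementwise product with the kernel and sum: 11·1 + 3·1 + 5·-2 + 3·1 + 10·3.

37 17 20
23 -1 22
3 16 23
18 26 36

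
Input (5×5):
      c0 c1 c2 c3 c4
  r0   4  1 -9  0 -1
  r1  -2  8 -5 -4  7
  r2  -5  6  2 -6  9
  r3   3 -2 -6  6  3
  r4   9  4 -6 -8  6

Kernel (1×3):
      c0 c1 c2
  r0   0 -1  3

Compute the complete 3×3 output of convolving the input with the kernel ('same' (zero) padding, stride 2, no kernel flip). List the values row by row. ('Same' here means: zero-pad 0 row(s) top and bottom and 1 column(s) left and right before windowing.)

Output[0,0]: The receptive field on the zero-padded input at this output position is [0 4 1]. Elementwise product with the kernel and sum: 4·-1 + 1·3.
Output[0,1]: The receptive field on the zero-padded input at this output position is [1 -9 0]. Elementwise product with the kernel and sum: -9·-1 + 0·3.

-1 9 1
23 -20 -9
3 -18 -6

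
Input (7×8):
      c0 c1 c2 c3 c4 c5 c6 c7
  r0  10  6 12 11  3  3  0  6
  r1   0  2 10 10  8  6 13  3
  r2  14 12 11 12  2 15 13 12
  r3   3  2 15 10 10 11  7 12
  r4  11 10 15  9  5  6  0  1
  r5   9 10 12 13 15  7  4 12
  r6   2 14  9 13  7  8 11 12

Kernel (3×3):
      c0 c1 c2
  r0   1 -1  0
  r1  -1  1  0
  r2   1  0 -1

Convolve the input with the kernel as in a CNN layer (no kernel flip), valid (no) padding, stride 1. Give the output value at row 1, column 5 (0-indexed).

The receptive field on the input at this output position is [6 13 3 / 15 13 12 / 11 7 12]. Elementwise product with the kernel and sum: 6·1 + 13·-1 + 15·-1 + 13·1 + 11·1 + 12·-1.

-10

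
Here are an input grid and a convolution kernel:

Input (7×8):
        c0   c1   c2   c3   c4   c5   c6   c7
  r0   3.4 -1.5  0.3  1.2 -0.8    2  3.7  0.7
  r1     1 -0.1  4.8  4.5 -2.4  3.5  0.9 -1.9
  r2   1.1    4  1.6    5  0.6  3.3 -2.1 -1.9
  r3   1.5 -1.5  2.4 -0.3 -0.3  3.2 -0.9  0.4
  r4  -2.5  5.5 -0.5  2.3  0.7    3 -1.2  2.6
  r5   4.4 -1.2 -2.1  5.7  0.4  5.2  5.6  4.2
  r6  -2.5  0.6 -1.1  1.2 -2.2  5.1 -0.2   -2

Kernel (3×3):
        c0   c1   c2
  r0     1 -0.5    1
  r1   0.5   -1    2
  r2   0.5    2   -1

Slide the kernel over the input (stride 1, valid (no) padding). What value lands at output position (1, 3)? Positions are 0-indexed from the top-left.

13.75

The receptive field on the input at this output position is [4.5 -2.4 3.5 / 5 0.6 3.3 / -0.3 -0.3 3.2]. Elementwise product with the kernel and sum: 4.5·1 + -2.4·-0.5 + 3.5·1 + 5·0.5 + 0.6·-1 + 3.3·2 + -0.3·0.5 + -0.3·2 + 3.2·-1.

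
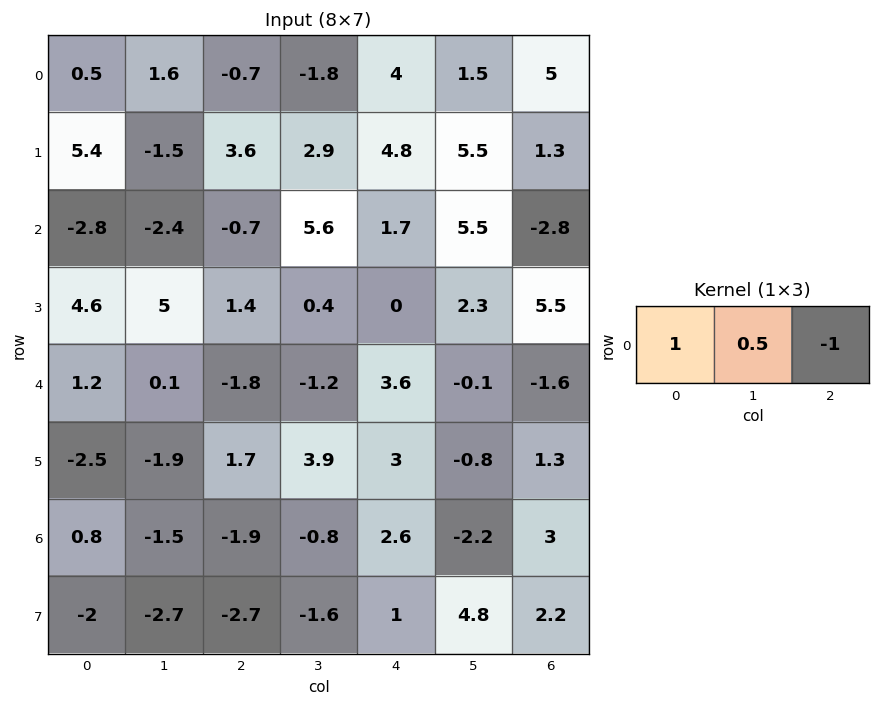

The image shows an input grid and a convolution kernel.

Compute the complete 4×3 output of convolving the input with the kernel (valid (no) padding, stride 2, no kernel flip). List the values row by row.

2 -5.6 -0.25
-3.3 0.4 7.25
3.05 -6 5.15
1.95 -4.9 -1.5

Output[0,0]: The receptive field on the input at this output position is [0.5 1.6 -0.7]. Elementwise product with the kernel and sum: 0.5·1 + 1.6·0.5 + -0.7·-1.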